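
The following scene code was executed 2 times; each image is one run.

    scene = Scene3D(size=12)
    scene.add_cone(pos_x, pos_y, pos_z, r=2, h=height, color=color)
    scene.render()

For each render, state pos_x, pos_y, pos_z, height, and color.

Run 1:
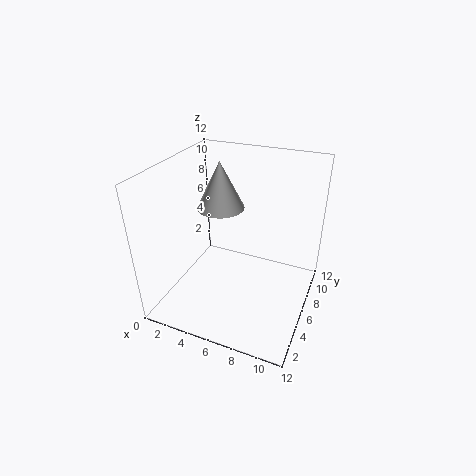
pos_x = 4
pos_y = 7
pos_z = 8
height = 4
color = 'lightgray'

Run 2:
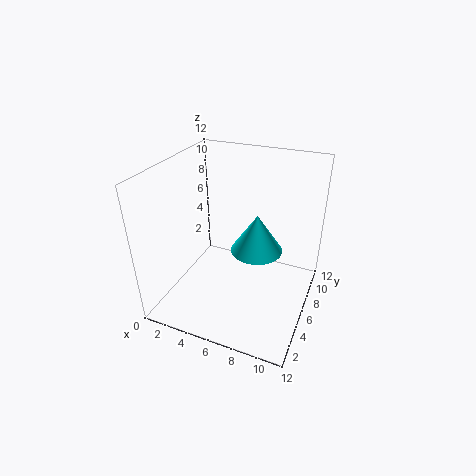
pos_x = 8
pos_y = 5
pos_z = 6
height = 3
color = 'cyan'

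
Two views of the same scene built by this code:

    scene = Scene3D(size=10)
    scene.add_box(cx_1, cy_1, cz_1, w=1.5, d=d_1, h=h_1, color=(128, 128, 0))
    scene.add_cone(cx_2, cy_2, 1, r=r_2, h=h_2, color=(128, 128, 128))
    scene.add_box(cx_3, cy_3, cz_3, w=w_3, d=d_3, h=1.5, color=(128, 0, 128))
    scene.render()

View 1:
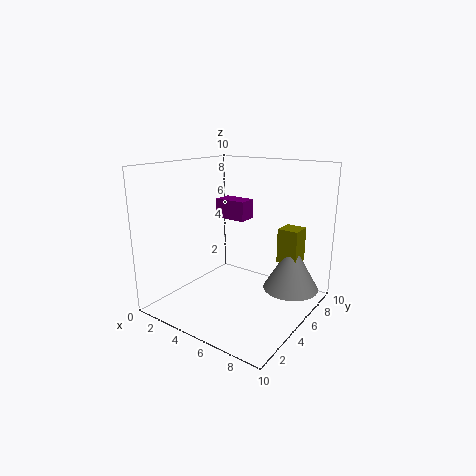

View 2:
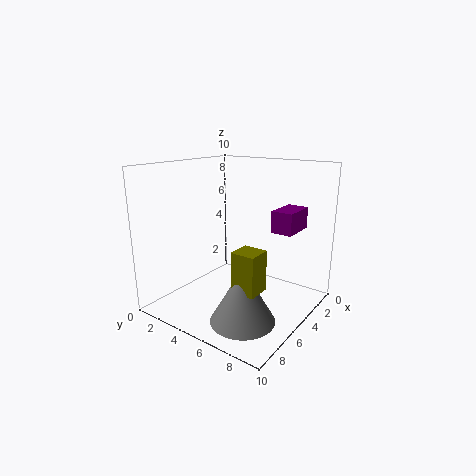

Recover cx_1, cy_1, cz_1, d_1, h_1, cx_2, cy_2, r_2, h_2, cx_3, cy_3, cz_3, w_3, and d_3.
cx_1 = 7; cy_1 = 7; cz_1 = 3; d_1 = 1.5; h_1 = 2.5; cx_2 = 8; cy_2 = 7.5; r_2 = 2; h_2 = 3.5; cx_3 = 1.5; cy_3 = 7; cz_3 = 5.5; w_3 = 2.5; d_3 = 1.5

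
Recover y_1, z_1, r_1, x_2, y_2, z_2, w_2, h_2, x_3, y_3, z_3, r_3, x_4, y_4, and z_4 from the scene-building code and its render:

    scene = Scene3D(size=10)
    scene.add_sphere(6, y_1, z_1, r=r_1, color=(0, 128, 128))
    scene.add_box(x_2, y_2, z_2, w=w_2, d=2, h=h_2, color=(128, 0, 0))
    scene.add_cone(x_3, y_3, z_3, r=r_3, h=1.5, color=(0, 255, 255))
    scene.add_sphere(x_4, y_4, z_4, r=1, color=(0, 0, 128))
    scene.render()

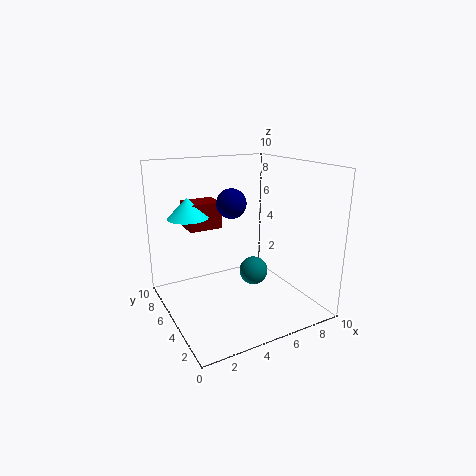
y_1 = 4.5; z_1 = 2.5; r_1 = 1; x_2 = 2.5; y_2 = 7.5; z_2 = 5; w_2 = 2.5; h_2 = 2; x_3 = 2.5; y_3 = 8; z_3 = 6; r_3 = 1.5; x_4 = 4.5; y_4 = 5; z_4 = 7.5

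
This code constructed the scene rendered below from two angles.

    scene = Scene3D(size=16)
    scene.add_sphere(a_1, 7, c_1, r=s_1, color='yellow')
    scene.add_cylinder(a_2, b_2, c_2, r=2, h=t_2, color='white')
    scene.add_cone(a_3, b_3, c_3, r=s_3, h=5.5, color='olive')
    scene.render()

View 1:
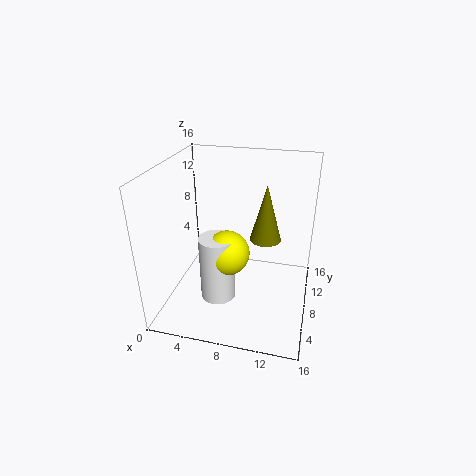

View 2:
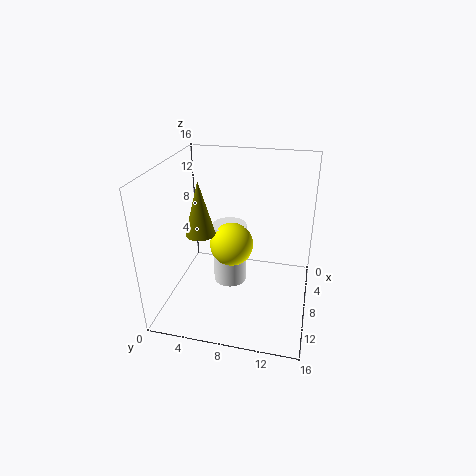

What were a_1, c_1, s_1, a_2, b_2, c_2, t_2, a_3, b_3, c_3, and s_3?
a_1 = 7; c_1 = 6.5; s_1 = 2.5; a_2 = 6; b_2 = 6.5; c_2 = 1; t_2 = 7.5; a_3 = 11.5; b_3 = 5; c_3 = 10; s_3 = 1.5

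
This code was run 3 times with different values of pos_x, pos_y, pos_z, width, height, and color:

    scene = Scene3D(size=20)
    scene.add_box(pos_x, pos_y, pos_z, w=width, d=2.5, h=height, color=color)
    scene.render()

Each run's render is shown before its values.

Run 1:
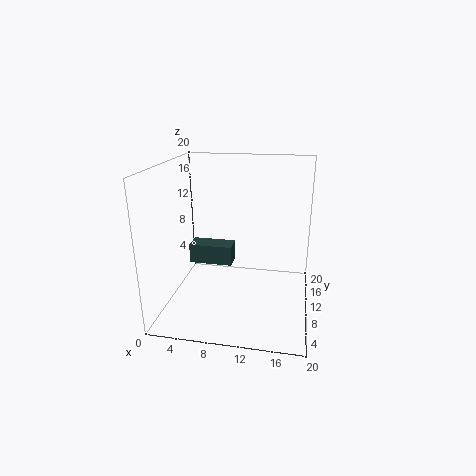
pos_x = 4.5; pos_y = 5.5; pos_z = 8; width = 5.5; height = 2.5; color = 'darkslategray'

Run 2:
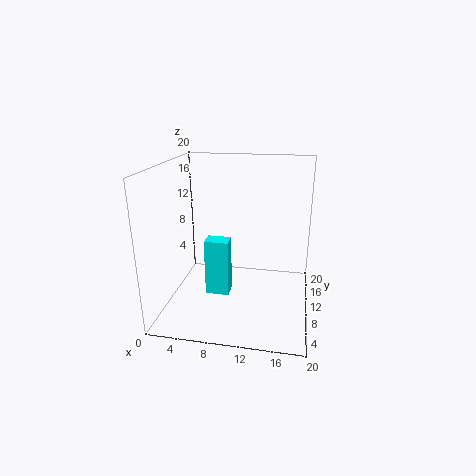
pos_x = 5; pos_y = 10; pos_z = 0.5; width = 3.5; height = 8.5; color = 'cyan'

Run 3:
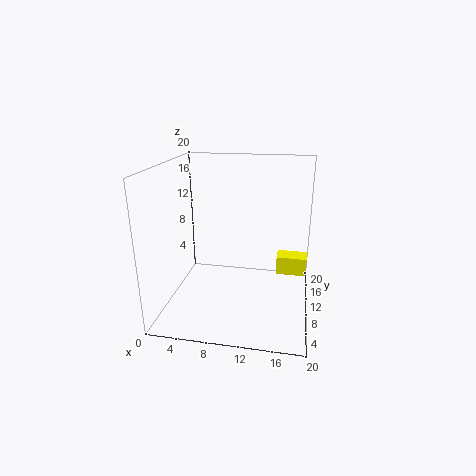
pos_x = 15.5; pos_y = 9; pos_z = 5.5; width = 4; height = 2.5; color = 'yellow'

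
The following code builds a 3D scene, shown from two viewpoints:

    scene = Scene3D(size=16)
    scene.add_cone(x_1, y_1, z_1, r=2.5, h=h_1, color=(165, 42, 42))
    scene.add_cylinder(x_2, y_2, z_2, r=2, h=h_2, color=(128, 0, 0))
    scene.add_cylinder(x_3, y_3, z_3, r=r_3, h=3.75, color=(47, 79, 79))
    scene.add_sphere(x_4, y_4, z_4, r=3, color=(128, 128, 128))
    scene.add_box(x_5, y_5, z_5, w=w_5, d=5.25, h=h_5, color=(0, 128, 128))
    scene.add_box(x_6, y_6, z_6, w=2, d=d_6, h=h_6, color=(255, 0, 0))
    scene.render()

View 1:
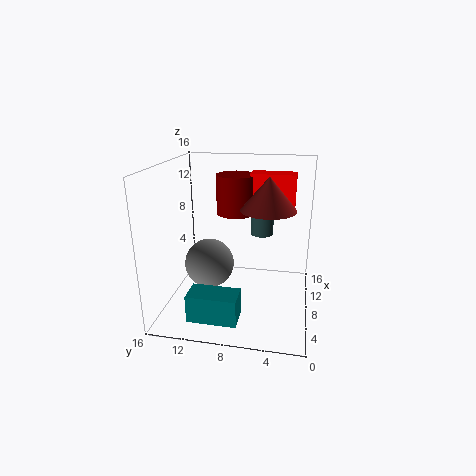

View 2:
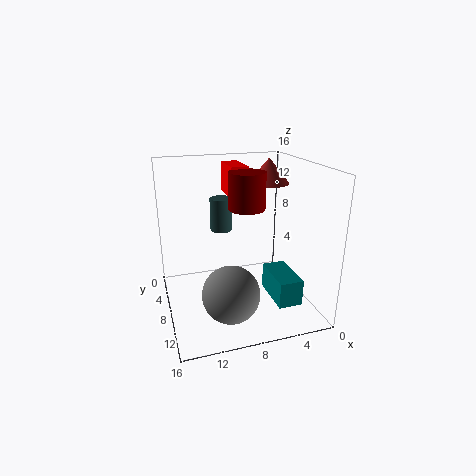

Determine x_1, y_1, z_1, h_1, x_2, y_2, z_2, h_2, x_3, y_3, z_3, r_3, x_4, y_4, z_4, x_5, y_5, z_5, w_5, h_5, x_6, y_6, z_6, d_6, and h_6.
x_1 = 3
y_1 = 4.25
z_1 = 13
h_1 = 3
x_2 = 7
y_2 = 8
z_2 = 11.25
h_2 = 4
x_3 = 9.25
y_3 = 5.5
z_3 = 8.25
r_3 = 1.25
x_4 = 10
y_4 = 12
z_4 = 3.5
x_5 = 1.75
y_5 = 7
z_5 = 0.75
w_5 = 2.75
h_5 = 3
x_6 = 6.25
y_6 = 2
z_6 = 12
d_6 = 4.5
h_6 = 3.5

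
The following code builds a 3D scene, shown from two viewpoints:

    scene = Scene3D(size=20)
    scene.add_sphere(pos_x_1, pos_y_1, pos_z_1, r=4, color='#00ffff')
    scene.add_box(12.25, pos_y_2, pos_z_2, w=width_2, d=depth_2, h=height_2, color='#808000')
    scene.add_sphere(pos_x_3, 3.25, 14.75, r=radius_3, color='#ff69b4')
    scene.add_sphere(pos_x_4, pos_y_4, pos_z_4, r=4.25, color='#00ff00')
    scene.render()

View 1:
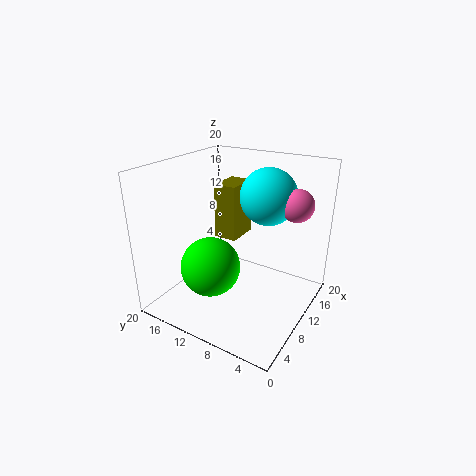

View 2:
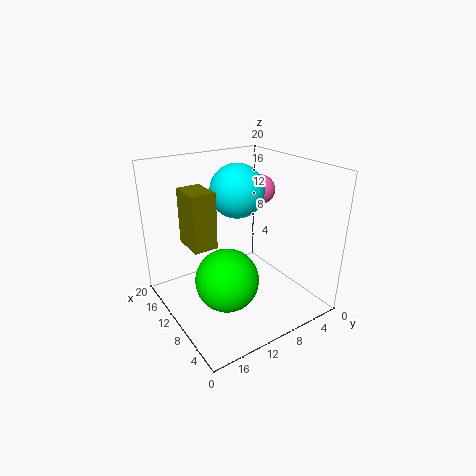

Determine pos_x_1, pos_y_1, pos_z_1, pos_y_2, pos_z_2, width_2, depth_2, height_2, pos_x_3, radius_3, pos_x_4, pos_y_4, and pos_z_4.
pos_x_1 = 14, pos_y_1 = 7.5, pos_z_1 = 15.25, pos_y_2 = 12, pos_z_2 = 8, width_2 = 5, depth_2 = 3.5, height_2 = 8.25, pos_x_3 = 14, radius_3 = 2.25, pos_x_4 = 7.75, pos_y_4 = 13.25, pos_z_4 = 5.5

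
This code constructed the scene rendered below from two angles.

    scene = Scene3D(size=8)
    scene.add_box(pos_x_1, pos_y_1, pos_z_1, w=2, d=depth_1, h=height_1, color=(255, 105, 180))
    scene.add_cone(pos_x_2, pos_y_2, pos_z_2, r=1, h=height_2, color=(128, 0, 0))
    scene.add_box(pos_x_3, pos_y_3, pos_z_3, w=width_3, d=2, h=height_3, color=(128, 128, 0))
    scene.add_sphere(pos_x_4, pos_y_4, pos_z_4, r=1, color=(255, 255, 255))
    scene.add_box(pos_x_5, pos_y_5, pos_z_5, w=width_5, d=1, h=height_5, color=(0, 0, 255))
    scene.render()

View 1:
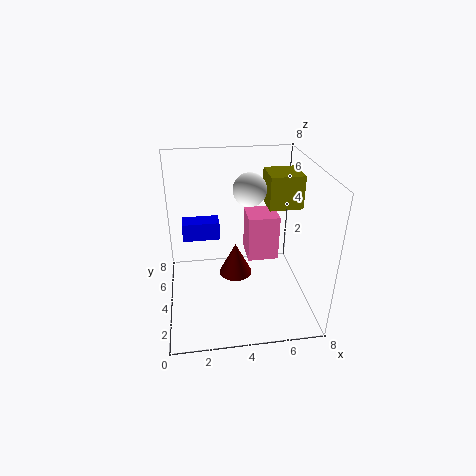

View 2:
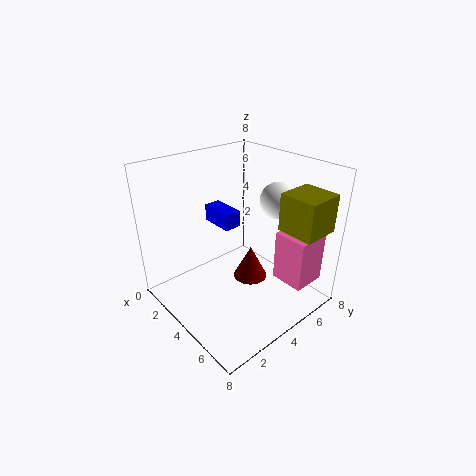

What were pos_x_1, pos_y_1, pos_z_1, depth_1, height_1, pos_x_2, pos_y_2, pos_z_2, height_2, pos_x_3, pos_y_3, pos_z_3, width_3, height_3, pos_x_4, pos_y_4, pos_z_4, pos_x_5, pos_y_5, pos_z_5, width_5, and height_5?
pos_x_1 = 5
pos_y_1 = 6
pos_z_1 = 1
depth_1 = 2
height_1 = 3
pos_x_2 = 4
pos_y_2 = 5
pos_z_2 = 1
height_2 = 2
pos_x_3 = 6
pos_y_3 = 5
pos_z_3 = 5
width_3 = 2
height_3 = 2
pos_x_4 = 5
pos_y_4 = 6
pos_z_4 = 6
pos_x_5 = 1
pos_y_5 = 4
pos_z_5 = 4
width_5 = 2
height_5 = 1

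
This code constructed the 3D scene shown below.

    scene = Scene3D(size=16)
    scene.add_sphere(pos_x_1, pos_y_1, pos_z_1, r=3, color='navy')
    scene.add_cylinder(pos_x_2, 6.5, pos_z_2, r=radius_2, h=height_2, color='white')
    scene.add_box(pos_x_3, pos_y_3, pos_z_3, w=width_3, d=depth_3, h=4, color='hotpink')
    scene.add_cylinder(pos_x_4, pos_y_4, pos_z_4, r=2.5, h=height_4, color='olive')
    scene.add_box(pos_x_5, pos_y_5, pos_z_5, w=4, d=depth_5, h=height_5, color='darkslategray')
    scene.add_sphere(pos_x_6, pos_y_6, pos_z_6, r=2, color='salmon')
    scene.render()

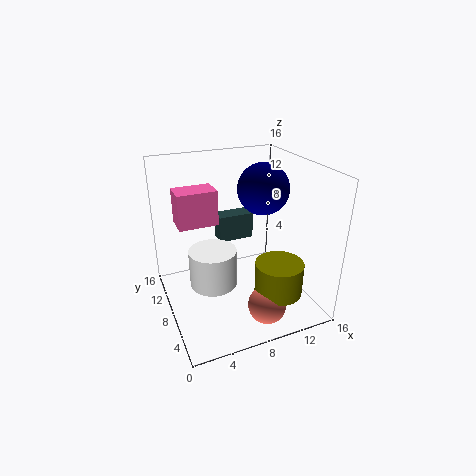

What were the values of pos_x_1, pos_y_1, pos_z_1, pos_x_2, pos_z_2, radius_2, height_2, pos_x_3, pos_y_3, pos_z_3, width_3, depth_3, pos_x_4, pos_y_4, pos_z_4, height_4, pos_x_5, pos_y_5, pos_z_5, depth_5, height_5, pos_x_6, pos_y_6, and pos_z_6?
pos_x_1 = 12
pos_y_1 = 10
pos_z_1 = 12.5
pos_x_2 = 4.5
pos_z_2 = 4
radius_2 = 2.5
height_2 = 4
pos_x_3 = 2
pos_y_3 = 10
pos_z_3 = 9
width_3 = 4.5
depth_3 = 3
pos_x_4 = 10.5
pos_y_4 = 3
pos_z_4 = 3.5
height_4 = 3.5
pos_x_5 = 6.5
pos_y_5 = 9.5
pos_z_5 = 7
depth_5 = 2
height_5 = 3
pos_x_6 = 9
pos_y_6 = 2.5
pos_z_6 = 2.5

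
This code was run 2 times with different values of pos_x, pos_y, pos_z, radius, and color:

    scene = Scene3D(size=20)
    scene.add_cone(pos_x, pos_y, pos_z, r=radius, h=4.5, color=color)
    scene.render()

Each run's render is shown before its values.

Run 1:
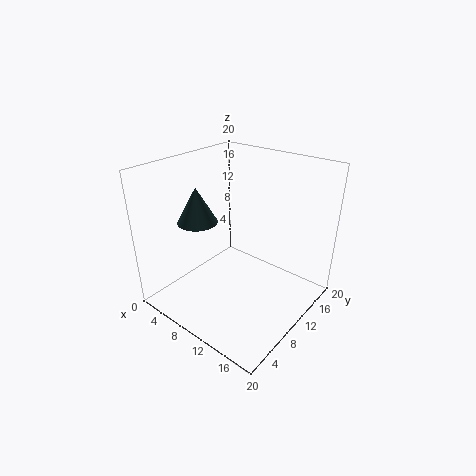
pos_x = 8; pos_y = 4.5; pos_z = 14; radius = 2.5; color = 'darkslategray'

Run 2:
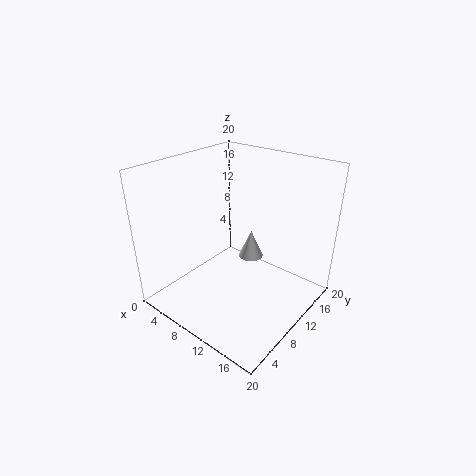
pos_x = 7.5; pos_y = 16.5; pos_z = 3; radius = 2; color = 'white'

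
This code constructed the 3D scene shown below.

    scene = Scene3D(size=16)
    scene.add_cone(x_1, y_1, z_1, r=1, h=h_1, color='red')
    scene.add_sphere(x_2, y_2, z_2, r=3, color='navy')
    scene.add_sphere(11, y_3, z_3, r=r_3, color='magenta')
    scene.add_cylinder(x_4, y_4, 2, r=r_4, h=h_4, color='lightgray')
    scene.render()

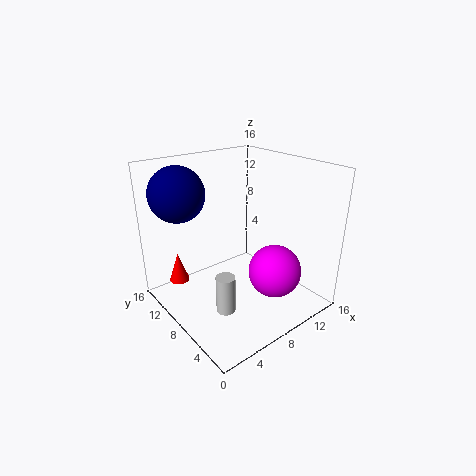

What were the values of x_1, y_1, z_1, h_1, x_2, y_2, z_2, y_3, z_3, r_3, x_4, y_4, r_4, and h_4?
x_1 = 1, y_1 = 9, z_1 = 5, h_1 = 3, x_2 = 3, y_2 = 12, z_2 = 13, y_3 = 5, z_3 = 4, r_3 = 3, x_4 = 4, y_4 = 5, r_4 = 1, h_4 = 4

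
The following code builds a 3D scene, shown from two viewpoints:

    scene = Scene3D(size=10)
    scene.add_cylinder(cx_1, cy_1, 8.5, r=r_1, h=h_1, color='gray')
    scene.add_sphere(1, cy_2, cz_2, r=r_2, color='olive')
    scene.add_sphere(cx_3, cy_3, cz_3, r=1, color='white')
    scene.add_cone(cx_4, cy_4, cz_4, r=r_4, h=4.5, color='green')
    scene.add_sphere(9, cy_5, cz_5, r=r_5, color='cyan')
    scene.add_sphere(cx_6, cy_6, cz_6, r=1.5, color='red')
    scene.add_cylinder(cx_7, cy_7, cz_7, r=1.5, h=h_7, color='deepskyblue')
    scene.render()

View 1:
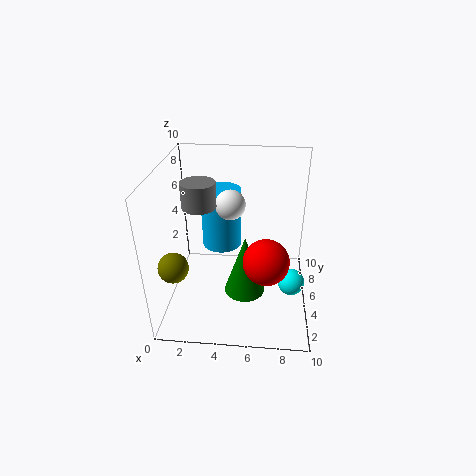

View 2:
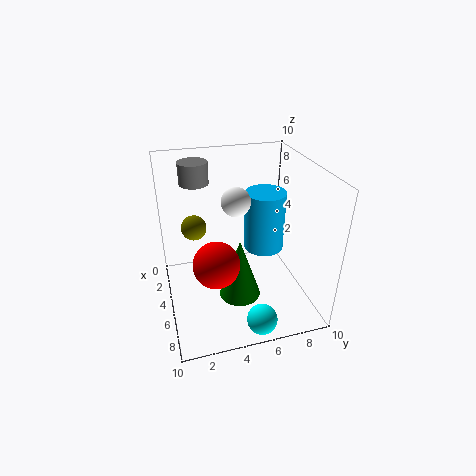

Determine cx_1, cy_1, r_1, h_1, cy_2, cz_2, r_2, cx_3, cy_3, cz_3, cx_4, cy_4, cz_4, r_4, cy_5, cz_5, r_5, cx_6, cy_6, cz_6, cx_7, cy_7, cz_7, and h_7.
cx_1 = 3
cy_1 = 2.5
r_1 = 1
h_1 = 1.5
cy_2 = 2.5
cz_2 = 4
r_2 = 1
cx_3 = 4.5
cy_3 = 5
cz_3 = 7.5
cx_4 = 5.5
cy_4 = 5
cz_4 = 0.5
r_4 = 1.5
cy_5 = 5.5
cz_5 = 1
r_5 = 1
cx_6 = 7
cy_6 = 3
cz_6 = 4.5
cx_7 = 3.5
cy_7 = 7.5
cz_7 = 3
h_7 = 4.5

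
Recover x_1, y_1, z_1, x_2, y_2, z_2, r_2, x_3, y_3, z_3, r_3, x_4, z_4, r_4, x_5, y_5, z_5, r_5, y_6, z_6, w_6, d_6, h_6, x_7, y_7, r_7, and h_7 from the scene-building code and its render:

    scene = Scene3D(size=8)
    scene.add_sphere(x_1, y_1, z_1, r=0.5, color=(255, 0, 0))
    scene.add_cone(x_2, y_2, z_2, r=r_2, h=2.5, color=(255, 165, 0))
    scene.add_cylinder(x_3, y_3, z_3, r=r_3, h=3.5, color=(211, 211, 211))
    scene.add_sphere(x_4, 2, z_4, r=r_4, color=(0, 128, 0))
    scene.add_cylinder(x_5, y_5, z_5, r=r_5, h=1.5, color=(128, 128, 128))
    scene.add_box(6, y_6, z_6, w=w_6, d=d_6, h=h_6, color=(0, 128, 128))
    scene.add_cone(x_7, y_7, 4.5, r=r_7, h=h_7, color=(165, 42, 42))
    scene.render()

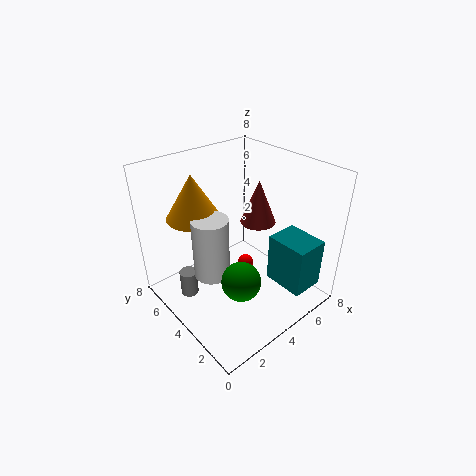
x_1 = 5.5; y_1 = 5; z_1 = 1; x_2 = 2.5; y_2 = 6; z_2 = 5; r_2 = 1.5; x_3 = 2.5; y_3 = 4.5; z_3 = 2; r_3 = 1; x_4 = 2.5; z_4 = 3; r_4 = 1; x_5 = 1.5; y_5 = 5.5; z_5 = 0.5; r_5 = 0.5; y_6 = 1; z_6 = 0.5; w_6 = 2; d_6 = 2.5; h_6 = 3; x_7 = 5.5; y_7 = 4; r_7 = 1; h_7 = 2.5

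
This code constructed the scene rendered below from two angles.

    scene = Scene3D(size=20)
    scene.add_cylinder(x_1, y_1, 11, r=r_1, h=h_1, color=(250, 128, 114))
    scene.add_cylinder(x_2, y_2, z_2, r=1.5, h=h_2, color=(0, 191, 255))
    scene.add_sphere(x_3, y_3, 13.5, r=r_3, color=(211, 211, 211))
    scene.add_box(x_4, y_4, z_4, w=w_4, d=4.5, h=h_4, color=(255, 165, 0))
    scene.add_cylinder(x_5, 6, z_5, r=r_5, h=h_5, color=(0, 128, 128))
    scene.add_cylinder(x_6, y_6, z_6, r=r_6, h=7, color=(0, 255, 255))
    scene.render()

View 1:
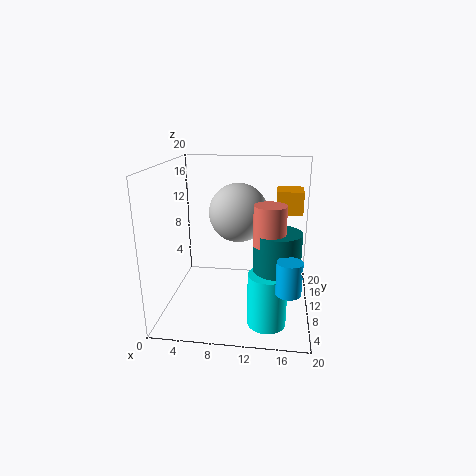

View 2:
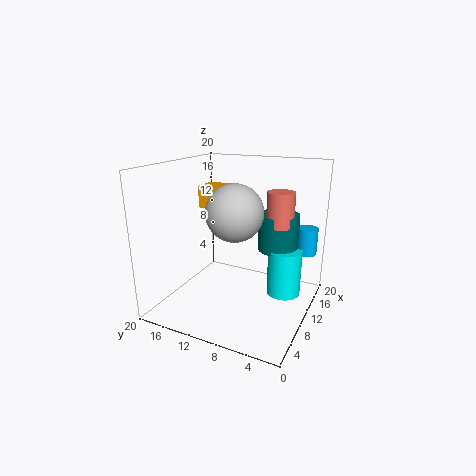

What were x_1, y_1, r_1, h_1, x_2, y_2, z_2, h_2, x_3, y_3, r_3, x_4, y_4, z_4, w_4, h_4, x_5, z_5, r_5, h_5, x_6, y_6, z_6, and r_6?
x_1 = 14.5, y_1 = 5.5, r_1 = 2, h_1 = 5, x_2 = 17, y_2 = 2, z_2 = 6.5, h_2 = 4, x_3 = 10, y_3 = 10.5, r_3 = 4, x_4 = 15, y_4 = 15, z_4 = 12, w_4 = 4, h_4 = 3.5, x_5 = 15.5, z_5 = 7, r_5 = 3, h_5 = 5.5, x_6 = 14.5, y_6 = 4.5, z_6 = 0.5, r_6 = 2.5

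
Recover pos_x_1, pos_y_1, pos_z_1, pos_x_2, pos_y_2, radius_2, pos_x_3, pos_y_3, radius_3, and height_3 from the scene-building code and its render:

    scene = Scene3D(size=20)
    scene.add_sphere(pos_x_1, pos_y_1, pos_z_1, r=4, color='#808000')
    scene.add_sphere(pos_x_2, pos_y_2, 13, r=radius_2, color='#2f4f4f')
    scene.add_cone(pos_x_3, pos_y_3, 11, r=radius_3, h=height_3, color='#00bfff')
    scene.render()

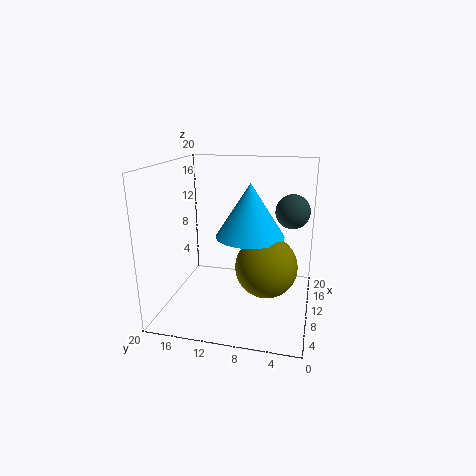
pos_x_1 = 7, pos_y_1 = 5.5, pos_z_1 = 7.5, pos_x_2 = 14.5, pos_y_2 = 3, radius_2 = 2.5, pos_x_3 = 8.5, pos_y_3 = 8, radius_3 = 4.5, height_3 = 7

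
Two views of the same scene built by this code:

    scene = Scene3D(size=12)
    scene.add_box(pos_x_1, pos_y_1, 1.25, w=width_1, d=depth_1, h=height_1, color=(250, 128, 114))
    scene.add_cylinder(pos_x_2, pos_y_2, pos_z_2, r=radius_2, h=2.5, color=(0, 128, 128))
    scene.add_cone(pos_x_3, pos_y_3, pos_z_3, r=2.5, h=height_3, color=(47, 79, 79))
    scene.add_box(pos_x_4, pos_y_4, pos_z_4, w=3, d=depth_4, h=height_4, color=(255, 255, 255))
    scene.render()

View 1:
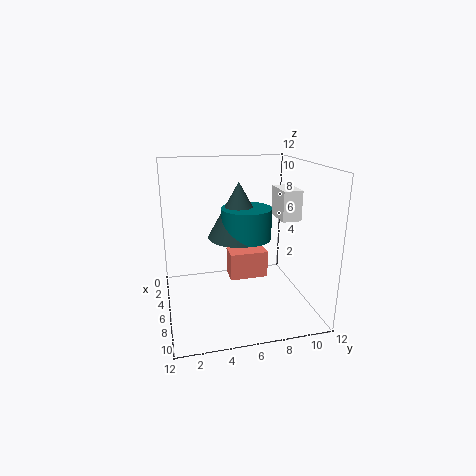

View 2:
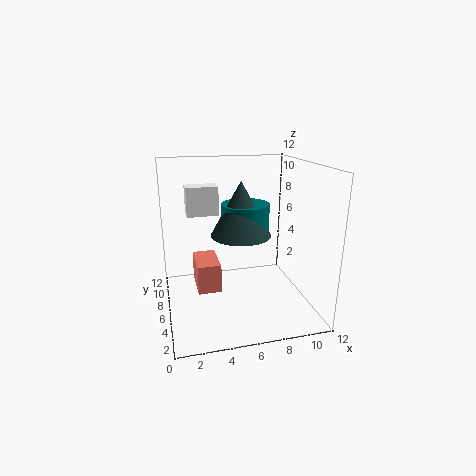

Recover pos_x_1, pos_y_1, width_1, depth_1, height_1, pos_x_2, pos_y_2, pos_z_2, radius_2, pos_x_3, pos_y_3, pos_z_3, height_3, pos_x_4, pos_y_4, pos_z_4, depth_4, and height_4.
pos_x_1 = 2.5
pos_y_1 = 5.75
width_1 = 2
depth_1 = 3.5
height_1 = 2.5
pos_x_2 = 6.75
pos_y_2 = 6.5
pos_z_2 = 6.25
radius_2 = 2
pos_x_3 = 6.25
pos_y_3 = 6
pos_z_3 = 6.25
height_3 = 4.5
pos_x_4 = 2.25
pos_y_4 = 10.25
pos_z_4 = 6.75
depth_4 = 1.75
height_4 = 2.75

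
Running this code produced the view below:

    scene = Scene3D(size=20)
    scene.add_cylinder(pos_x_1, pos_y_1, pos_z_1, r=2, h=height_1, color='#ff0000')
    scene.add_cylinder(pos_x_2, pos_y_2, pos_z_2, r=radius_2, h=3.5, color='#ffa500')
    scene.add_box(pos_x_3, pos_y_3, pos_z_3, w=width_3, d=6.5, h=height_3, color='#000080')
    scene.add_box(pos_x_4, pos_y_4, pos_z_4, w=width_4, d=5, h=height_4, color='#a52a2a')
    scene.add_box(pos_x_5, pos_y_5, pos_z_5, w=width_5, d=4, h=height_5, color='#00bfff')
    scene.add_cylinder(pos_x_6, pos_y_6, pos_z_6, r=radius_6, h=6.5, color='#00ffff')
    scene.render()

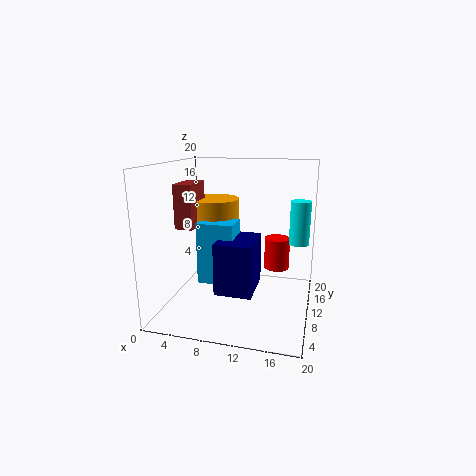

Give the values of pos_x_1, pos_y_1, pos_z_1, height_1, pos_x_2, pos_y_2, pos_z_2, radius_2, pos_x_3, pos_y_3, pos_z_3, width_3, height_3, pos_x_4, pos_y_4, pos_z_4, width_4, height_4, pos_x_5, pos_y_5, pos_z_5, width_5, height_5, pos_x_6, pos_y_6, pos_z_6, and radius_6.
pos_x_1 = 14.5, pos_y_1 = 17.5, pos_z_1 = 3, height_1 = 5, pos_x_2 = 6, pos_y_2 = 12, pos_z_2 = 11.5, radius_2 = 3.5, pos_x_3 = 8, pos_y_3 = 5, pos_z_3 = 3.5, width_3 = 5, height_3 = 7, pos_x_4 = 2, pos_y_4 = 7, pos_z_4 = 11.5, width_4 = 2.5, height_4 = 6, pos_x_5 = 5, pos_y_5 = 7, pos_z_5 = 4, width_5 = 5, height_5 = 8.5, pos_x_6 = 18, pos_y_6 = 15.5, pos_z_6 = 8, radius_6 = 1.5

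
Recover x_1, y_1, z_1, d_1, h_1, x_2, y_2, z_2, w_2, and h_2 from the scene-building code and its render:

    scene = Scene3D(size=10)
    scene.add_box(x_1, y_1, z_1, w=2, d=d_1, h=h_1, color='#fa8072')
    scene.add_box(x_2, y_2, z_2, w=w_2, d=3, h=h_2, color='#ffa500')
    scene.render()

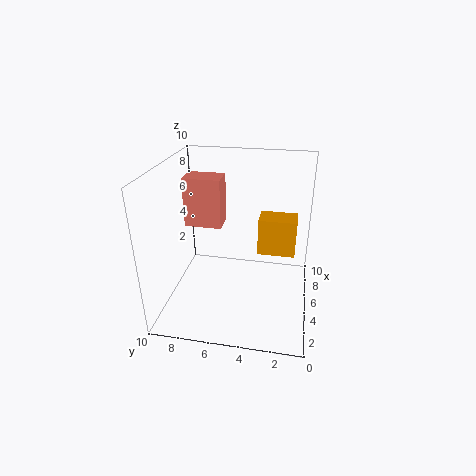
x_1 = 8; y_1 = 7; z_1 = 4; d_1 = 3; h_1 = 4; x_2 = 8; y_2 = 1; z_2 = 2; w_2 = 2; h_2 = 3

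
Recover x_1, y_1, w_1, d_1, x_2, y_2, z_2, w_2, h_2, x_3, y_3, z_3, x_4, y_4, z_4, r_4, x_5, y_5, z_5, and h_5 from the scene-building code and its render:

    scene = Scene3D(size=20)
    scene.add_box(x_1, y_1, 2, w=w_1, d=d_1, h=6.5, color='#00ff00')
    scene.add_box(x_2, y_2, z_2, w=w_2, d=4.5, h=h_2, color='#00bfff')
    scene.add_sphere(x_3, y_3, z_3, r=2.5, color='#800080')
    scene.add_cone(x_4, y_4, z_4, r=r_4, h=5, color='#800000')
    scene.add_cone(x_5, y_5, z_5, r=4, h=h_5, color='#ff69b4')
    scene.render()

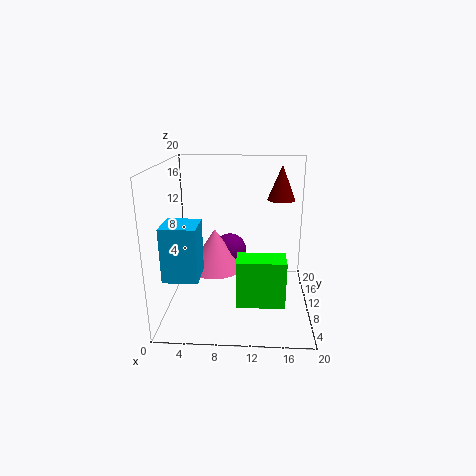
x_1 = 10, y_1 = 5, w_1 = 6.5, d_1 = 3.5, x_2 = 1, y_2 = 3, z_2 = 6.5, w_2 = 4.5, h_2 = 7, x_3 = 8.5, y_3 = 14, z_3 = 6.5, x_4 = 16, y_4 = 14, z_4 = 14.5, r_4 = 2, x_5 = 6.5, y_5 = 12, z_5 = 4.5, h_5 = 6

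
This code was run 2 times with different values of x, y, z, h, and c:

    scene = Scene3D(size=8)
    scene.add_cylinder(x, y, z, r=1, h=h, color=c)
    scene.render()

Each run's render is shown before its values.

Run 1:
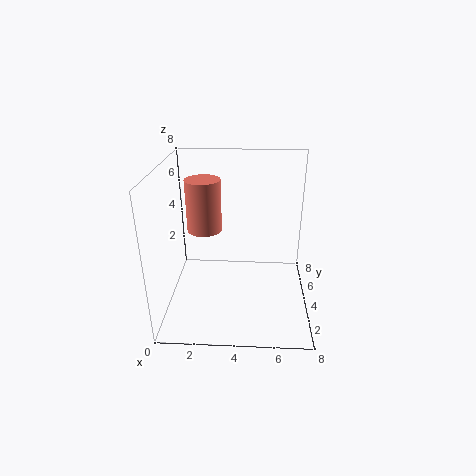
x = 2; y = 5; z = 4; h = 3; c = 'salmon'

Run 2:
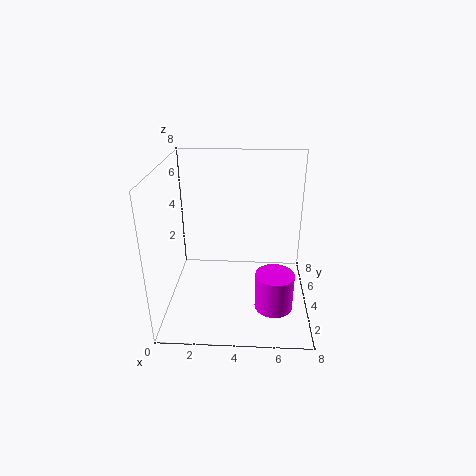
x = 6; y = 2; z = 1; h = 2; c = 'magenta'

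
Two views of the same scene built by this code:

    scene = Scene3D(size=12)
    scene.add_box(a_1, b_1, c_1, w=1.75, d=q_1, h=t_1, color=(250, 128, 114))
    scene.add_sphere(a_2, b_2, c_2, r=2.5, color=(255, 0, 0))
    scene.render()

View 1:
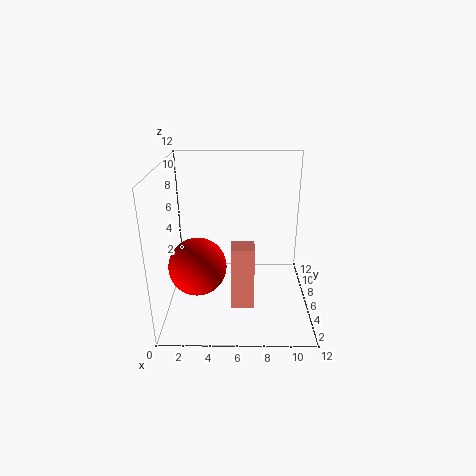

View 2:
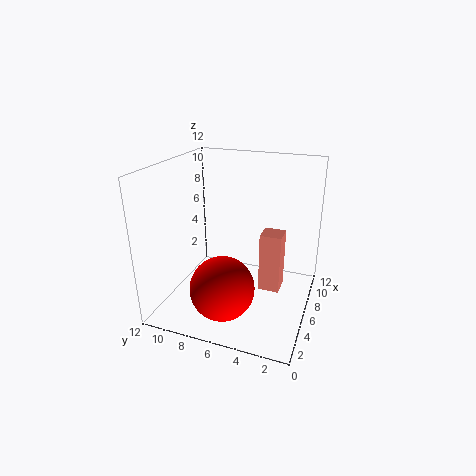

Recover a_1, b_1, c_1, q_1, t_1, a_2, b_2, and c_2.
a_1 = 5.5, b_1 = 2.25, c_1 = 1.75, q_1 = 1.75, t_1 = 5, a_2 = 2.5, b_2 = 6, c_2 = 3.25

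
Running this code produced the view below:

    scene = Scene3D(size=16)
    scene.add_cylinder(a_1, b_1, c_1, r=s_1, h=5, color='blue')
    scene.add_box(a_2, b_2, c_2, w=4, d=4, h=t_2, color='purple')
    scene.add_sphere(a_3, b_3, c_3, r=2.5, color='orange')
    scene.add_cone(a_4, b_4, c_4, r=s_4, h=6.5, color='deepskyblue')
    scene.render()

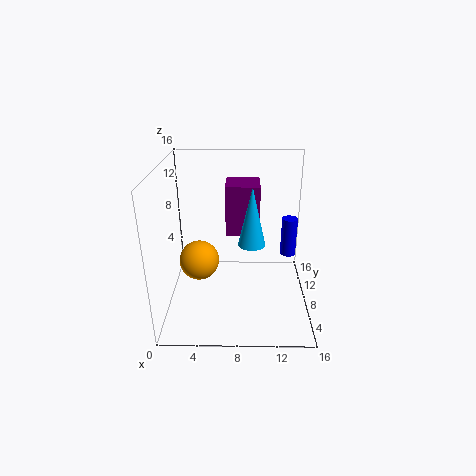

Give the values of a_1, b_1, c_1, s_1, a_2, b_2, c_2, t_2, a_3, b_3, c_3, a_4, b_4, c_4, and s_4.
a_1 = 14.5
b_1 = 13.5
c_1 = 3
s_1 = 1
a_2 = 6.5
b_2 = 10.5
c_2 = 7
t_2 = 6
a_3 = 3
b_3 = 11.5
c_3 = 3
a_4 = 9.5
b_4 = 7.5
c_4 = 7.5
s_4 = 1.5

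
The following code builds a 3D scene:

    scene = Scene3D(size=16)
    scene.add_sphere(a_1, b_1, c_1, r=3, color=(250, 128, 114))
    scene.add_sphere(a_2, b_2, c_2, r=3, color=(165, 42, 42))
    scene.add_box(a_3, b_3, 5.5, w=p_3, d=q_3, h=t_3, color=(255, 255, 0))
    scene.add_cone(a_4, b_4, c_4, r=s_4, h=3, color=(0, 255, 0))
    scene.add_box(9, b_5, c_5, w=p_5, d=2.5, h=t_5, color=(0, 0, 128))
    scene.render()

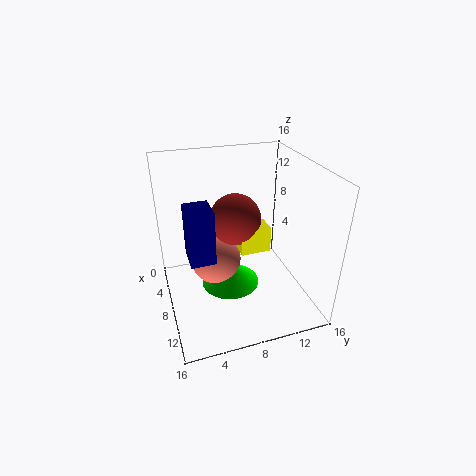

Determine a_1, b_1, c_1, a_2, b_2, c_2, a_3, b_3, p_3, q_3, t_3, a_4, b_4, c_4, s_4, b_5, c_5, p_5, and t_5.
a_1 = 5.5
b_1 = 6
c_1 = 4
a_2 = 5.5
b_2 = 8.5
c_2 = 9
a_3 = 5.5
b_3 = 8.5
p_3 = 2.5
q_3 = 3.5
t_3 = 3
a_4 = 6.5
b_4 = 7.5
c_4 = 1
s_4 = 3.5
b_5 = 2
c_5 = 8
p_5 = 3
t_5 = 5.5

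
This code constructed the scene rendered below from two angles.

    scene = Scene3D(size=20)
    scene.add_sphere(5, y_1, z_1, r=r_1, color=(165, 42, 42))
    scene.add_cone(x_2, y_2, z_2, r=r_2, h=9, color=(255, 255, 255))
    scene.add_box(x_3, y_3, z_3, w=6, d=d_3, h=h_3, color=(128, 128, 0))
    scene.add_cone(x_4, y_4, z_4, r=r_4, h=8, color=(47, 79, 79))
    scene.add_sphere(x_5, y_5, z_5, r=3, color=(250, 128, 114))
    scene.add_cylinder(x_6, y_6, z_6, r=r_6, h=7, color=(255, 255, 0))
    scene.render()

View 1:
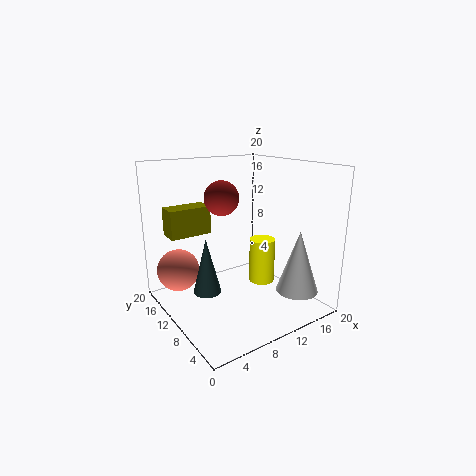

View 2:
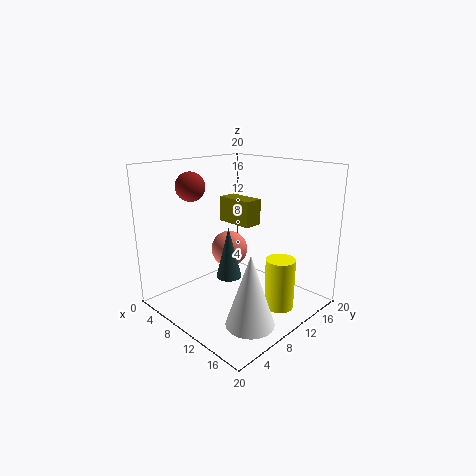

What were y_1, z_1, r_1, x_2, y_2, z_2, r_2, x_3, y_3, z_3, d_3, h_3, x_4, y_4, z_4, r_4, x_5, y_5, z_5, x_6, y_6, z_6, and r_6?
y_1 = 6, z_1 = 17, r_1 = 2, x_2 = 17, y_2 = 5, z_2 = 2, r_2 = 3, x_3 = 2, y_3 = 14, z_3 = 10, d_3 = 3, h_3 = 4, x_4 = 6, y_4 = 12, z_4 = 2, r_4 = 2, x_5 = 3, y_5 = 15, z_5 = 5, x_6 = 16, y_6 = 12, z_6 = 1, r_6 = 2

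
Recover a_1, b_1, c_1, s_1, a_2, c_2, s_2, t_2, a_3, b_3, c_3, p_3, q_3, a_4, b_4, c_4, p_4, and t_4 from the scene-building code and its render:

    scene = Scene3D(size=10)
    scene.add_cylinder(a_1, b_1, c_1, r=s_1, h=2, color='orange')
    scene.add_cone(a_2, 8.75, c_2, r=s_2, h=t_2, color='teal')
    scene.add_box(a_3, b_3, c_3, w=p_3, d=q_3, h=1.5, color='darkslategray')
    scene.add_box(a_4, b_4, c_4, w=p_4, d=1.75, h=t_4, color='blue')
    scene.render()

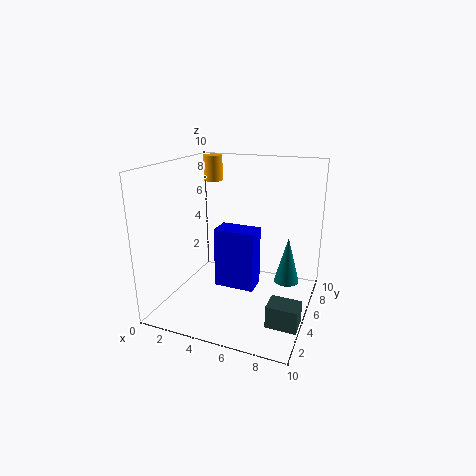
a_1 = 1.25, b_1 = 9, c_1 = 8, s_1 = 0.75, a_2 = 7.75, c_2 = 0.25, s_2 = 1, t_2 = 3.75, a_3 = 8, b_3 = 2, c_3 = 0.5, p_3 = 2, q_3 = 1.5, a_4 = 3, b_4 = 5.25, c_4 = 0.75, p_4 = 3, t_4 = 4.5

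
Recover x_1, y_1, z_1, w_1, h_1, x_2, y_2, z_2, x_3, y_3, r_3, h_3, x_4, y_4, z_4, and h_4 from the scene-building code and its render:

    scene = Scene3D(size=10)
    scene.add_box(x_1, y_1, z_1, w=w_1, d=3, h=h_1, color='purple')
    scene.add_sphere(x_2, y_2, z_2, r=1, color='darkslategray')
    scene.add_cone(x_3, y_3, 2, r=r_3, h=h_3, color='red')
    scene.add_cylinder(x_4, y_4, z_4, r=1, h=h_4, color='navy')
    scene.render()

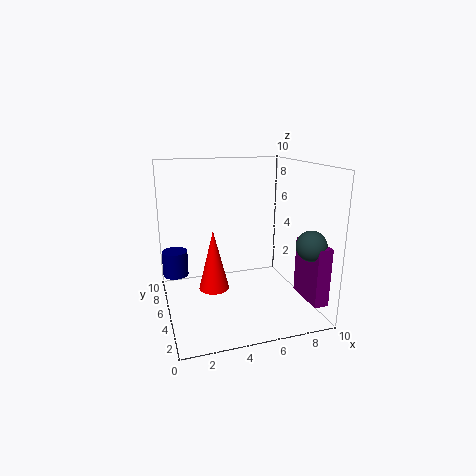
x_1 = 9, y_1 = 1, z_1 = 1, w_1 = 1, h_1 = 4, x_2 = 9, y_2 = 2, z_2 = 5, x_3 = 3, y_3 = 4, r_3 = 1, h_3 = 4, x_4 = 1, y_4 = 9, z_4 = 1, h_4 = 2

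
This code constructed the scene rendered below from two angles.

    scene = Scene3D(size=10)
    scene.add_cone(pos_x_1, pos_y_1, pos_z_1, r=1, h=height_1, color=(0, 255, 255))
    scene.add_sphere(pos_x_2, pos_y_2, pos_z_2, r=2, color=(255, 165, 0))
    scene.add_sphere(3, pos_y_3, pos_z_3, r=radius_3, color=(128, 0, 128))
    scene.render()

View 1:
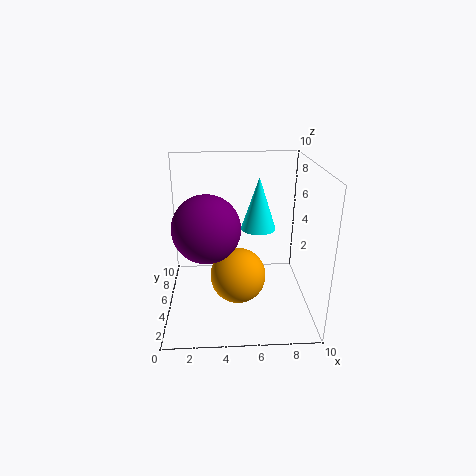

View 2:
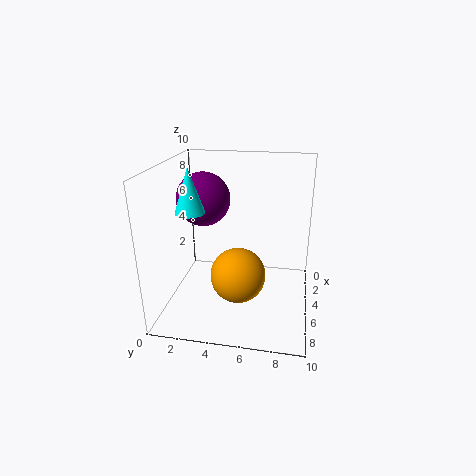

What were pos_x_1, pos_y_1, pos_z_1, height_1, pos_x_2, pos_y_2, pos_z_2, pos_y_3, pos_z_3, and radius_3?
pos_x_1 = 6; pos_y_1 = 2; pos_z_1 = 7; height_1 = 3; pos_x_2 = 5; pos_y_2 = 5; pos_z_2 = 2; pos_y_3 = 2; pos_z_3 = 7; radius_3 = 2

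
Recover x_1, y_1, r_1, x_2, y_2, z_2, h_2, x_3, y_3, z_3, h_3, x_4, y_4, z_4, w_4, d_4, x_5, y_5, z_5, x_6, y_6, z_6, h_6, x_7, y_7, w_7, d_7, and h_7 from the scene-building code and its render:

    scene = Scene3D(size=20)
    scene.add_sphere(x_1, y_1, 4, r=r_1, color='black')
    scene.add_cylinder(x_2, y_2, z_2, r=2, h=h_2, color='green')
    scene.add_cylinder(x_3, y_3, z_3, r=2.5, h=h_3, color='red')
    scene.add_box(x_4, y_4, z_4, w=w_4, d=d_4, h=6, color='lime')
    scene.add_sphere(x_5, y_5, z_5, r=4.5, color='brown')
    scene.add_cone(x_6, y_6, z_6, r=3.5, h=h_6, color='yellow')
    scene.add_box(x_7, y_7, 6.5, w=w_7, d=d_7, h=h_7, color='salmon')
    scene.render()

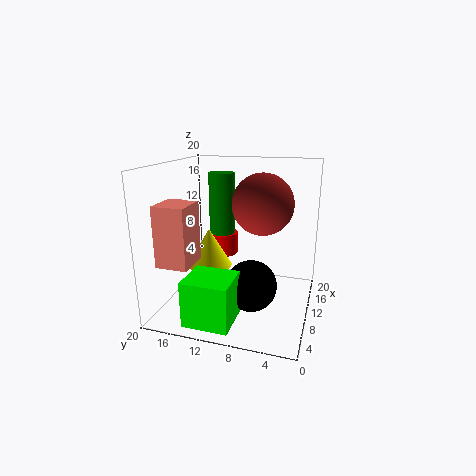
x_1 = 8, y_1 = 7.5, r_1 = 3.5, x_2 = 16, y_2 = 14.5, z_2 = 8.5, h_2 = 9.5, x_3 = 17.5, y_3 = 15, z_3 = 4.5, h_3 = 3.5, x_4 = 0.5, y_4 = 8.5, z_4 = 1, w_4 = 5.5, d_4 = 6, x_5 = 14, y_5 = 7.5, z_5 = 14, x_6 = 14, y_6 = 16, z_6 = 3.5, h_6 = 6, x_7 = 4.5, y_7 = 15.5, w_7 = 5, d_7 = 4.5, h_7 = 8.5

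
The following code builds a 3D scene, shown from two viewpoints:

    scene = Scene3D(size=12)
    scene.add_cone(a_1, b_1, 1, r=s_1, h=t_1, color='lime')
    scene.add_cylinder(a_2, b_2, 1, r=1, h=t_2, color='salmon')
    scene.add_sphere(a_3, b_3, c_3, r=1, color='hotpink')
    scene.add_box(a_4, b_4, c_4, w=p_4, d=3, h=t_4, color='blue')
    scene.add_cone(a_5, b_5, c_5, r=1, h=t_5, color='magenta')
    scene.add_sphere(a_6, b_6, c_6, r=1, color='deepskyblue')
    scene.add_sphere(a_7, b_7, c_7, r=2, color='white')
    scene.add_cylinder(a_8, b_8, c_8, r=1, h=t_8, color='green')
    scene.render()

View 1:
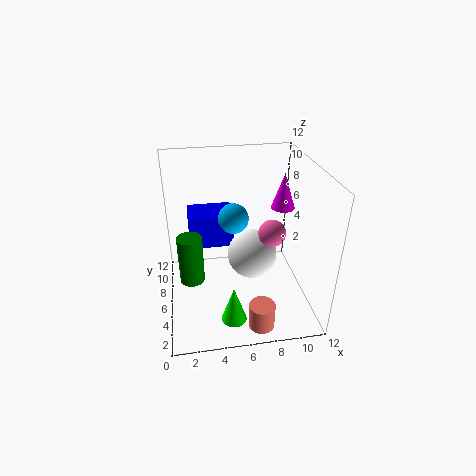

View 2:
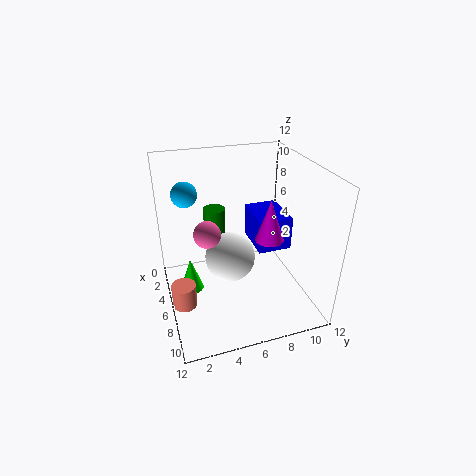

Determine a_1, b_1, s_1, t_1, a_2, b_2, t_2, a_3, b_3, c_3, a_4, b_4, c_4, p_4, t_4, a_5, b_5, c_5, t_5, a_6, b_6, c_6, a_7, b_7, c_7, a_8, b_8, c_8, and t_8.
a_1 = 5, b_1 = 2, s_1 = 1, t_1 = 3, a_2 = 7, b_2 = 1, t_2 = 2, a_3 = 8, b_3 = 3, c_3 = 8, a_4 = 2, b_4 = 8, c_4 = 4, p_4 = 4, t_4 = 3, a_5 = 10, b_5 = 7, c_5 = 8, t_5 = 3, a_6 = 5, b_6 = 2, c_6 = 10, a_7 = 7, b_7 = 5, c_7 = 5, a_8 = 2, b_8 = 5, c_8 = 3, t_8 = 4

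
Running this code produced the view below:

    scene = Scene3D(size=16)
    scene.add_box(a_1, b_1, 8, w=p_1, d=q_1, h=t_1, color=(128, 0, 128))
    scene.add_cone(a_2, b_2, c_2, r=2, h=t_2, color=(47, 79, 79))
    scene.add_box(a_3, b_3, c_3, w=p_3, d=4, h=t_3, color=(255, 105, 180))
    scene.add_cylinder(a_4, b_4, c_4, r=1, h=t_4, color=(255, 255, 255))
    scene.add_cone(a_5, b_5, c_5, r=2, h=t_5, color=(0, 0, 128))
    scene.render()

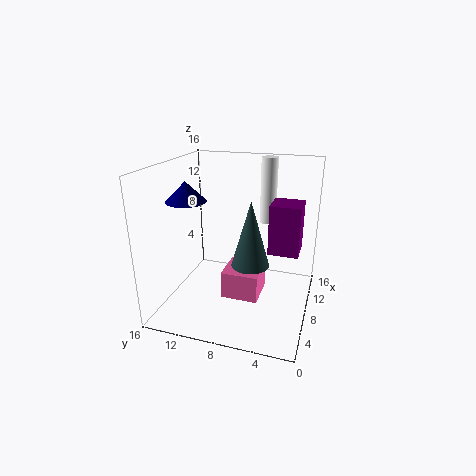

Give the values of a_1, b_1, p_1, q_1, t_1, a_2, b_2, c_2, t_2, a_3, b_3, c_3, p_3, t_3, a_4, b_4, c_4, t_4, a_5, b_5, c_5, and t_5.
a_1 = 5
b_1 = 1
p_1 = 3
q_1 = 3
t_1 = 5
a_2 = 6
b_2 = 6
c_2 = 6
t_2 = 7
a_3 = 5
b_3 = 5
c_3 = 2
p_3 = 4
t_3 = 3
a_4 = 14
b_4 = 6
c_4 = 8
t_4 = 8
a_5 = 4
b_5 = 12
c_5 = 13
t_5 = 2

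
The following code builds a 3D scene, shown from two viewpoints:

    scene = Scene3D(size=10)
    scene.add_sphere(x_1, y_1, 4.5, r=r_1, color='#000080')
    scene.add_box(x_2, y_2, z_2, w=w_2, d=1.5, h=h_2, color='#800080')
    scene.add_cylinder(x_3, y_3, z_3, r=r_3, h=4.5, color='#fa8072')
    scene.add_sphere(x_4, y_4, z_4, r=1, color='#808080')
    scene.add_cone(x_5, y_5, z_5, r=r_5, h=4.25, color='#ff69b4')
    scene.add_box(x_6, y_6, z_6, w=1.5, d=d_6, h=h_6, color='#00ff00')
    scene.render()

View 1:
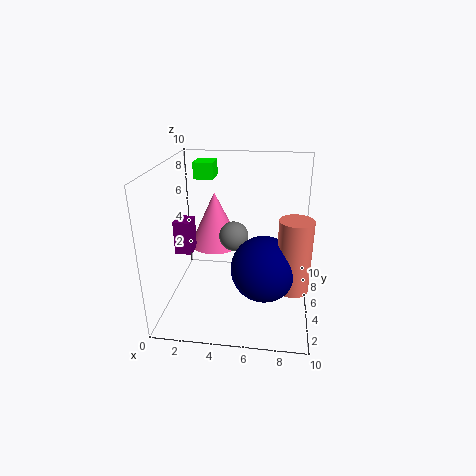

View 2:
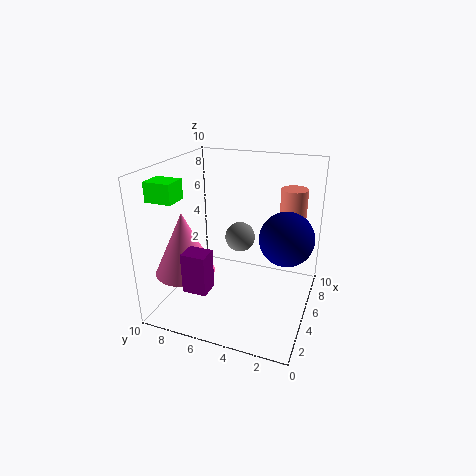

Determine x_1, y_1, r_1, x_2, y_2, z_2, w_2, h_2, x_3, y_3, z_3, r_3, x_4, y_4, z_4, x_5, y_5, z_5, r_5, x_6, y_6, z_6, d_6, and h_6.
x_1 = 7, y_1 = 2, r_1 = 2, x_2 = 0.25, y_2 = 5.25, z_2 = 3.25, w_2 = 1.25, h_2 = 2.5, x_3 = 8.75, y_3 = 2, z_3 = 3.25, r_3 = 1, x_4 = 4.75, y_4 = 4.75, z_4 = 5.25, x_5 = 2.75, y_5 = 8, z_5 = 3, r_5 = 2, x_6 = 1.25, y_6 = 7.75, z_6 = 8.25, d_6 = 1.75, h_6 = 1.25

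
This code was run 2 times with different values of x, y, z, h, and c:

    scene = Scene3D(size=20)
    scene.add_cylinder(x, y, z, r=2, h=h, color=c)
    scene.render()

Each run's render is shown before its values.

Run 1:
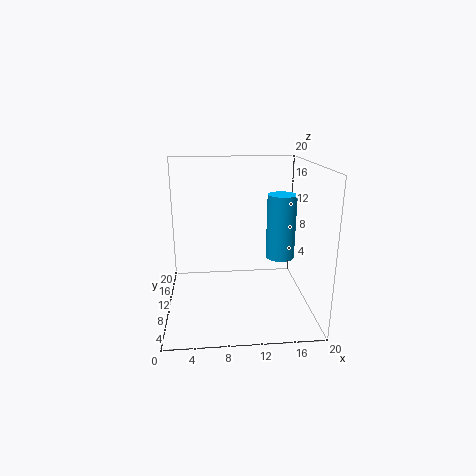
x = 16, y = 10, z = 7, h = 9, c = 'deepskyblue'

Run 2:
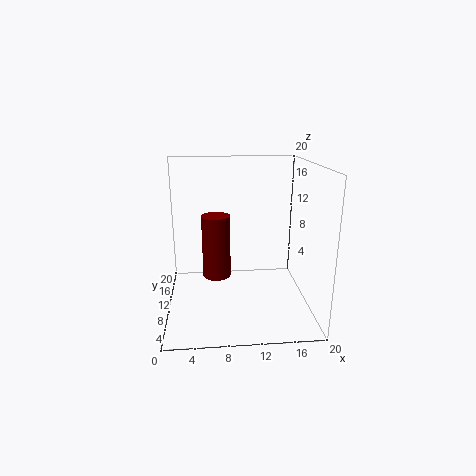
x = 7, y = 11, z = 4, h = 9, c = 'maroon'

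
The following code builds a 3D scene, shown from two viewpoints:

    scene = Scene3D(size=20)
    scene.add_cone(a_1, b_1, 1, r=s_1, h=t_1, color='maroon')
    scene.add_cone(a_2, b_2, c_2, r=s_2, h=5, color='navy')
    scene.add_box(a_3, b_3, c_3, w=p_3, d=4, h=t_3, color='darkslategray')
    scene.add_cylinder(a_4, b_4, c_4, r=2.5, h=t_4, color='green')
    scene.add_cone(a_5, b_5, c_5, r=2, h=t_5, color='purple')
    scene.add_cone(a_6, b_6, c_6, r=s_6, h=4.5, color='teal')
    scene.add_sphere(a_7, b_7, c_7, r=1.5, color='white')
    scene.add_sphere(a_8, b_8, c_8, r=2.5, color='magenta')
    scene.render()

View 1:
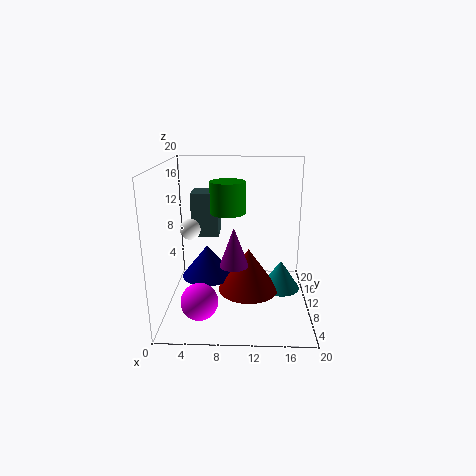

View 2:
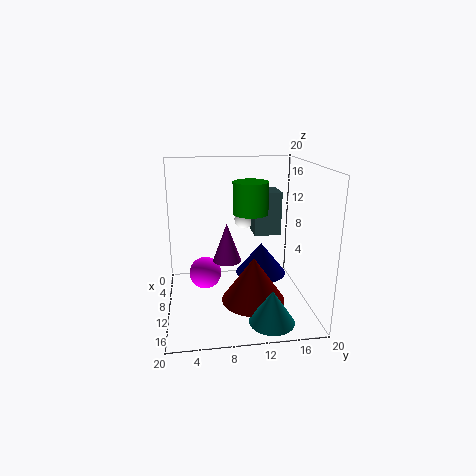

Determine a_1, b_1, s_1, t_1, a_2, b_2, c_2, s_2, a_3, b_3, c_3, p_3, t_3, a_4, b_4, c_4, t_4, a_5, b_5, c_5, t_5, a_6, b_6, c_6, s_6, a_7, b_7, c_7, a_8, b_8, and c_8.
a_1 = 11.5; b_1 = 12; s_1 = 4.5; t_1 = 6.5; a_2 = 5; b_2 = 14.5; c_2 = 2; s_2 = 4; a_3 = 3; b_3 = 13; c_3 = 9; p_3 = 4; t_3 = 6.5; a_4 = 8.5; b_4 = 12; c_4 = 13; t_4 = 4.5; a_5 = 9.5; b_5 = 8.5; c_5 = 6.5; t_5 = 5.5; a_6 = 16.5; b_6 = 13.5; c_6 = 0.5; s_6 = 3; a_7 = 3; b_7 = 12; c_7 = 10.5; a_8 = 5; b_8 = 5.5; c_8 = 2.5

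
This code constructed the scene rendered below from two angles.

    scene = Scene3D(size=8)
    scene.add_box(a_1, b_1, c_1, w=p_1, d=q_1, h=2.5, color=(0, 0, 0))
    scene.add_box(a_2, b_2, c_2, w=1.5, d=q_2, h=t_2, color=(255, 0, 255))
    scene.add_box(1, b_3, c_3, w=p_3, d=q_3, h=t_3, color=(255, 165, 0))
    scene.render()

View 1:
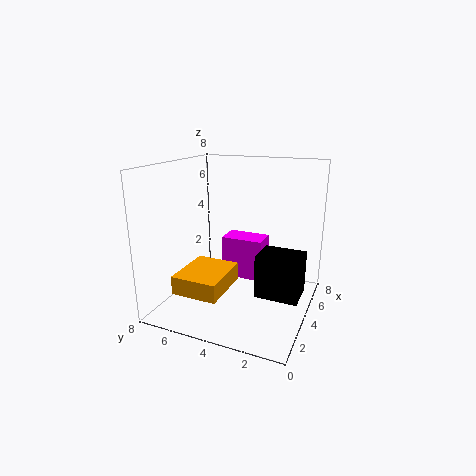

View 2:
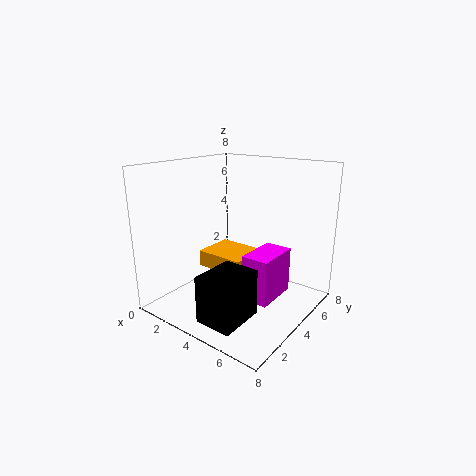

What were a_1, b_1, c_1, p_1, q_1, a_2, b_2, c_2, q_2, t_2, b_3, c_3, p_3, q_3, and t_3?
a_1 = 4, b_1 = 0.5, c_1 = 0.5, p_1 = 2, q_1 = 2.5, a_2 = 5, b_2 = 3, c_2 = 1, q_2 = 2.5, t_2 = 2.5, b_3 = 4, c_3 = 1.5, p_3 = 3, q_3 = 2.5, t_3 = 1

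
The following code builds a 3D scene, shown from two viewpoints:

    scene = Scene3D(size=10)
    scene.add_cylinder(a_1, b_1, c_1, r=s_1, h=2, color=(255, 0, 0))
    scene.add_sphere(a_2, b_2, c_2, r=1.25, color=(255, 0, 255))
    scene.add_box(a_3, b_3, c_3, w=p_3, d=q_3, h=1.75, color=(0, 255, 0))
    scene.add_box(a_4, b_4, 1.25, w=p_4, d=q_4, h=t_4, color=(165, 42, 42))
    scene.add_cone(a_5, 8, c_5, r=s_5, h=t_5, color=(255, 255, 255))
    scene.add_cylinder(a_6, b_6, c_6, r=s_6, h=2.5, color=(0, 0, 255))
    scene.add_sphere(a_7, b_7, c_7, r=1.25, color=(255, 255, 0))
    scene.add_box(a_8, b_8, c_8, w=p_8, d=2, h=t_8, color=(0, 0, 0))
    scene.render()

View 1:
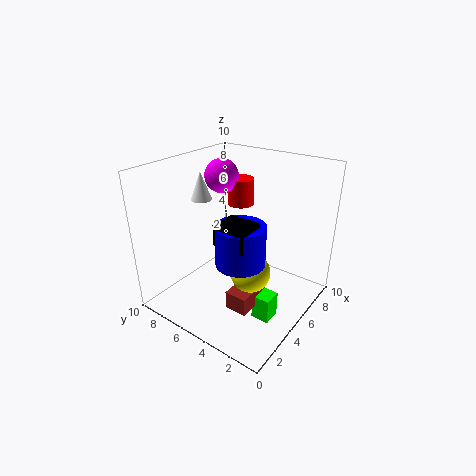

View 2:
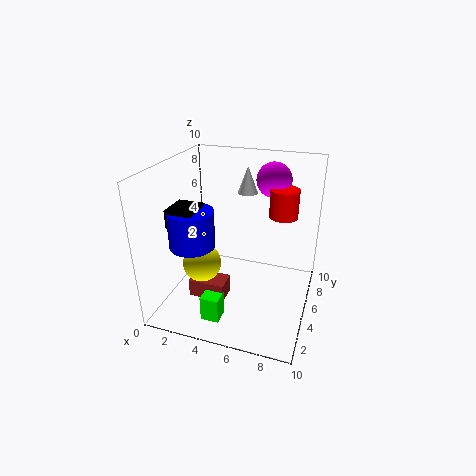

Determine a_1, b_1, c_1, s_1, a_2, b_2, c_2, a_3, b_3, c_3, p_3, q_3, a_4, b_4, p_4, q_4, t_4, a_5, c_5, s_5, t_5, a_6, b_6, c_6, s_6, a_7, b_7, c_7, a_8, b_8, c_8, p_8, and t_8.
a_1 = 7.75, b_1 = 6.75, c_1 = 6.25, s_1 = 1, a_2 = 6.75, b_2 = 7.75, c_2 = 8.5, a_3 = 3.5, b_3 = 1.5, c_3 = 0.25, p_3 = 1.25, q_3 = 1.25, a_4 = 2.25, b_4 = 2.5, p_4 = 2.5, q_4 = 1.5, t_4 = 1.25, a_5 = 4.75, c_5 = 7.25, s_5 = 0.75, t_5 = 2, a_6 = 2.5, b_6 = 3, c_6 = 5, s_6 = 1.5, a_7 = 3.25, b_7 = 2.75, c_7 = 4, a_8 = 1.25, b_8 = 2, c_8 = 6.5, p_8 = 1.75, t_8 = 1.25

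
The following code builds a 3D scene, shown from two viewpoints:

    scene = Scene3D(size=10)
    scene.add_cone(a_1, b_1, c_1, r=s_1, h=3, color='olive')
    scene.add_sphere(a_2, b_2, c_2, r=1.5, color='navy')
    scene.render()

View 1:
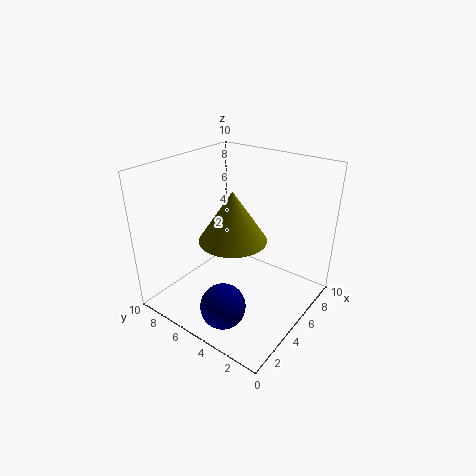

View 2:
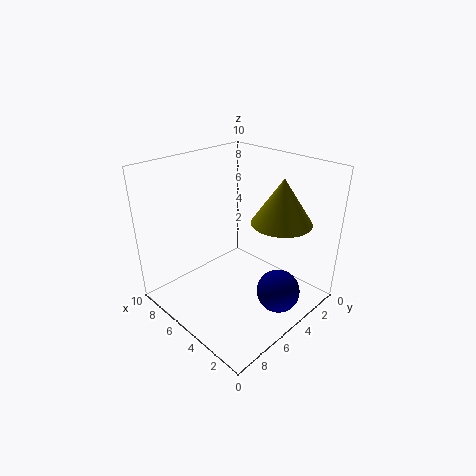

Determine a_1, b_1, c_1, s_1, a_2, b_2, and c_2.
a_1 = 2.5
b_1 = 3.5
c_1 = 6.5
s_1 = 2
a_2 = 2
b_2 = 4
c_2 = 1.5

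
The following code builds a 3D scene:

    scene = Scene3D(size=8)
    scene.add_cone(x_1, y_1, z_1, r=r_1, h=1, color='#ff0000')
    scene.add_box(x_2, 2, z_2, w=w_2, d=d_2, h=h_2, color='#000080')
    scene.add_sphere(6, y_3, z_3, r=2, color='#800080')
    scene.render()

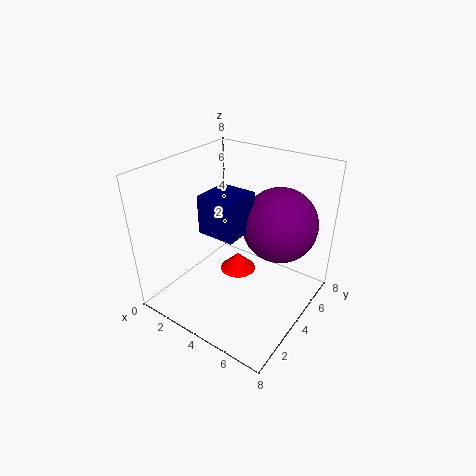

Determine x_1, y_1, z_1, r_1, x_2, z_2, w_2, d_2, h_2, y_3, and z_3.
x_1 = 4, y_1 = 4, z_1 = 2, r_1 = 1, x_2 = 3, z_2 = 5, w_2 = 2, d_2 = 2, h_2 = 2, y_3 = 5, z_3 = 5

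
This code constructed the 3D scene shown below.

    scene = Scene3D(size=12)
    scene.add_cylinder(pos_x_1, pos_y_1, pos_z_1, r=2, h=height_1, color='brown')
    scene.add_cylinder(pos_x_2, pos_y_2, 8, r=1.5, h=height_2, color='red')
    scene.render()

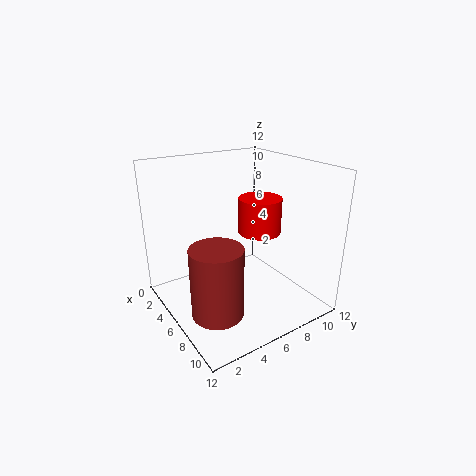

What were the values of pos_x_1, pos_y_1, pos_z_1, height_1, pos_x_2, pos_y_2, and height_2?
pos_x_1 = 8.5, pos_y_1 = 2.5, pos_z_1 = 1.5, height_1 = 5.5, pos_x_2 = 9.5, pos_y_2 = 5.5, height_2 = 2.5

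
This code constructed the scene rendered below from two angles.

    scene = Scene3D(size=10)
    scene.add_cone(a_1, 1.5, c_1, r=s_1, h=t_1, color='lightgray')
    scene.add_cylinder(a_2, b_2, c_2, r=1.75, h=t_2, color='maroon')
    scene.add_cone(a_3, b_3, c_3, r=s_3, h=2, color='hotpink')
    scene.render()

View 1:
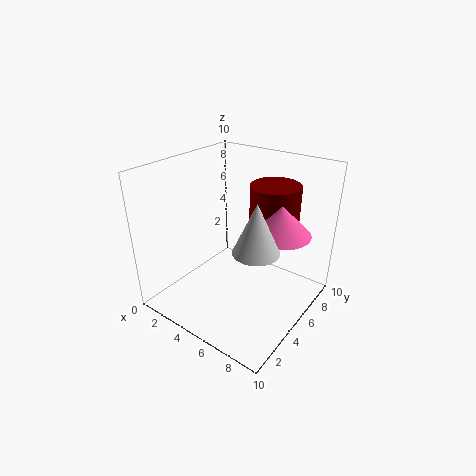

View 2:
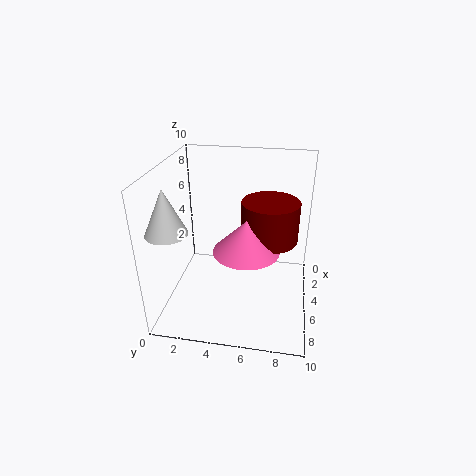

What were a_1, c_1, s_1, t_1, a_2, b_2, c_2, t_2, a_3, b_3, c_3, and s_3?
a_1 = 8.75; c_1 = 7; s_1 = 1.25; t_1 = 2.75; a_2 = 6.5; b_2 = 7.25; c_2 = 6; t_2 = 2.5; a_3 = 7.75; b_3 = 6; c_3 = 5.75; s_3 = 2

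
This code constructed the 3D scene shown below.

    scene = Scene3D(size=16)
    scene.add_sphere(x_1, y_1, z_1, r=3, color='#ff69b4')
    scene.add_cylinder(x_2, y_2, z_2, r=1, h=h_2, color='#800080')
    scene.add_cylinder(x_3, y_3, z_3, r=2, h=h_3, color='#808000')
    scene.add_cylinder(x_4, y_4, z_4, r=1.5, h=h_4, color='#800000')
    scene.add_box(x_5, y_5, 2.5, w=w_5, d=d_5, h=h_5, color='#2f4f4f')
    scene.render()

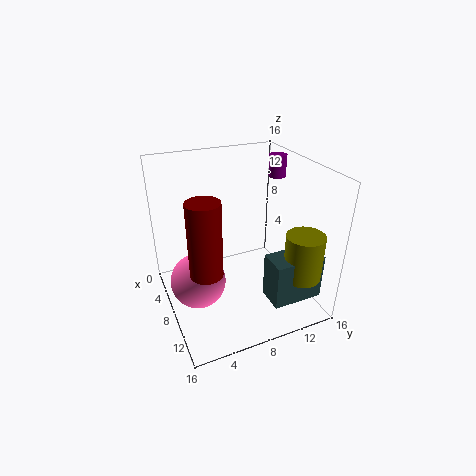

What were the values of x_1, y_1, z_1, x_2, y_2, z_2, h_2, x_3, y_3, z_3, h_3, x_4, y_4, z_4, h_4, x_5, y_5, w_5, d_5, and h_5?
x_1 = 8.5, y_1 = 3, z_1 = 4, x_2 = 5.5, y_2 = 14, z_2 = 13.5, h_2 = 2.5, x_3 = 13.5, y_3 = 13, z_3 = 5, h_3 = 5, x_4 = 13.5, y_4 = 2.5, z_4 = 8.5, h_4 = 7, x_5 = 11.5, y_5 = 9.5, w_5 = 3, d_5 = 5.5, h_5 = 5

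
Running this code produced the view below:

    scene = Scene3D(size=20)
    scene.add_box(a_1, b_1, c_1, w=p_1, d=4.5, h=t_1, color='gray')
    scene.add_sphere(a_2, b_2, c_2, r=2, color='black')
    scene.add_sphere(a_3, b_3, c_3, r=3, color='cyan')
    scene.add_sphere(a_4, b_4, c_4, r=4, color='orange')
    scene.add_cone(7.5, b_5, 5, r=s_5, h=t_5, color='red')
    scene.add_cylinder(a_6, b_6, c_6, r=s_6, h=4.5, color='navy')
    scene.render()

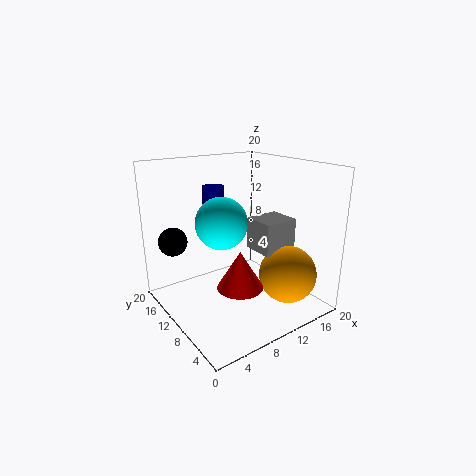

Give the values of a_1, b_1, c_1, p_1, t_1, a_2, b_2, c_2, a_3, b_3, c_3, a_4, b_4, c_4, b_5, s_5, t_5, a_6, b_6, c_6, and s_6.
a_1 = 12, b_1 = 6, c_1 = 8, p_1 = 5, t_1 = 4.5, a_2 = 2.5, b_2 = 15, c_2 = 9.5, a_3 = 4.5, b_3 = 5.5, c_3 = 14.5, a_4 = 15, b_4 = 5, c_4 = 5, b_5 = 6, s_5 = 3, t_5 = 5, a_6 = 8, b_6 = 13, c_6 = 12.5, s_6 = 1.5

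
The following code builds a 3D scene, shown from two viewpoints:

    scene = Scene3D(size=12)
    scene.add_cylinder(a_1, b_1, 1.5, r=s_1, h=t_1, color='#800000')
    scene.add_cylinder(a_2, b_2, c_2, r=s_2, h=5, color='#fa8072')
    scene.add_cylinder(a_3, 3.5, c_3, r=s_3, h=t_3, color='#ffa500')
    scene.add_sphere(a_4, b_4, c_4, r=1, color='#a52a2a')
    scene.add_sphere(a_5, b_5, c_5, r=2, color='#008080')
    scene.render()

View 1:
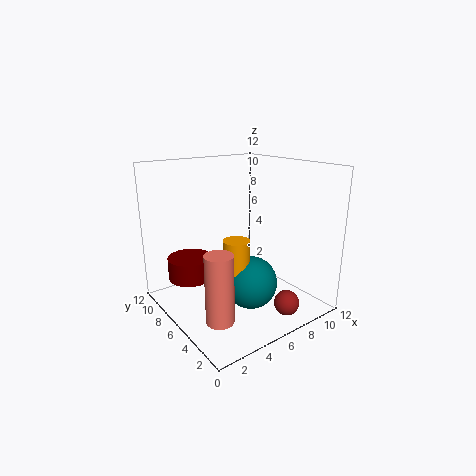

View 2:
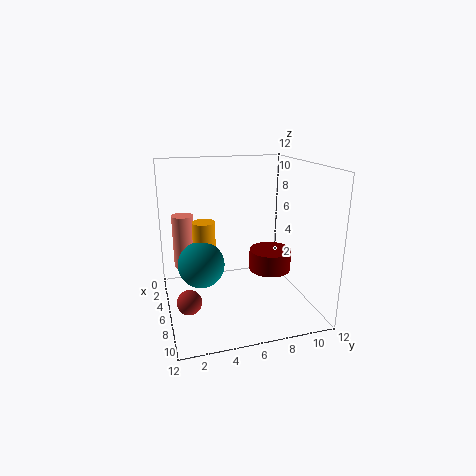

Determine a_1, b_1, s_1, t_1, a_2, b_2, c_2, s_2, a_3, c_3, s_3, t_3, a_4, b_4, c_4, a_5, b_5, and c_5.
a_1 = 3.5
b_1 = 10
s_1 = 2
t_1 = 2
a_2 = 1.5
b_2 = 2
c_2 = 2
s_2 = 1
a_3 = 4
c_3 = 4.5
s_3 = 1
t_3 = 2.5
a_4 = 7.5
b_4 = 1.5
c_4 = 1.5
a_5 = 5
b_5 = 3
c_5 = 3.5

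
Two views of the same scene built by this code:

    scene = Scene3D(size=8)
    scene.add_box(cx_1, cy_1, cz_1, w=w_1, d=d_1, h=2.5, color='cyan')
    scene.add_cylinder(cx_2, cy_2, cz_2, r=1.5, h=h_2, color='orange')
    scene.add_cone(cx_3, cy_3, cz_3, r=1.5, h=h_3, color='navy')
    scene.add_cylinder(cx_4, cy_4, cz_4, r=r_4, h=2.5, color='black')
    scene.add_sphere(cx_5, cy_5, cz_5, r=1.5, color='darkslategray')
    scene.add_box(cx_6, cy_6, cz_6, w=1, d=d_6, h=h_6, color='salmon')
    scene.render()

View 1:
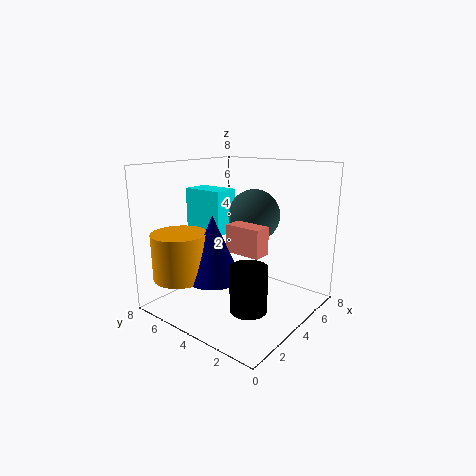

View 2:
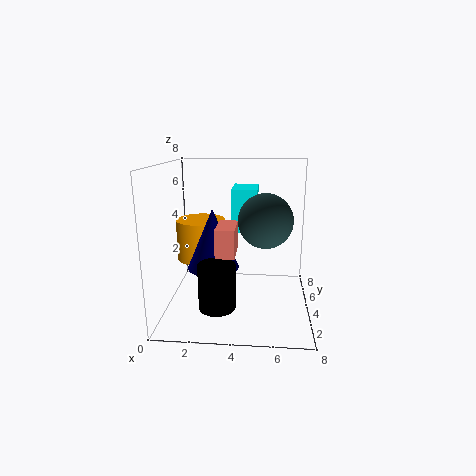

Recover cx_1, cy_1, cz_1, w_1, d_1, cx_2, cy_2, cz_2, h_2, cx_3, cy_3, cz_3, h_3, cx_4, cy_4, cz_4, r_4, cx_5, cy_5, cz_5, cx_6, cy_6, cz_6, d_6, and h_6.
cx_1 = 3.5, cy_1 = 5, cz_1 = 4, w_1 = 1.5, d_1 = 2.5, cx_2 = 1.5, cy_2 = 6, cz_2 = 2, h_2 = 2.5, cx_3 = 2.5, cy_3 = 4.5, cz_3 = 2, h_3 = 3.5, cx_4 = 3, cy_4 = 2.5, cz_4 = 0.5, r_4 = 1, cx_5 = 5.5, cy_5 = 4, cz_5 = 5, cx_6 = 3, cy_6 = 2, cz_6 = 3.5, d_6 = 2, h_6 = 1.5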